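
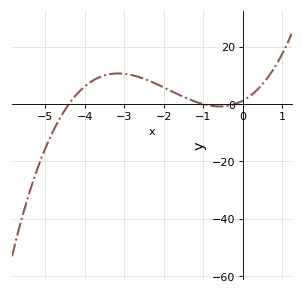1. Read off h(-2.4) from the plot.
8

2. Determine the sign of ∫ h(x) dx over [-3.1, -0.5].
positive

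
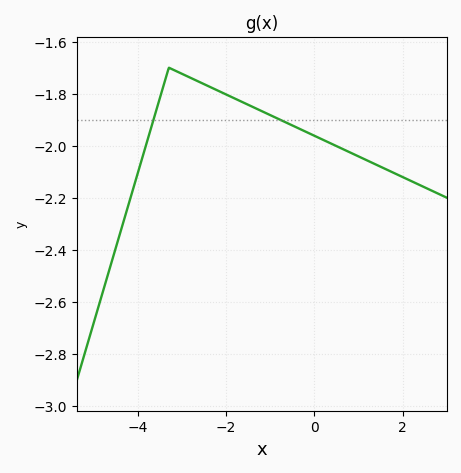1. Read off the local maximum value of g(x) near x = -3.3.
-1.7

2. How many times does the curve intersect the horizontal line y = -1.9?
2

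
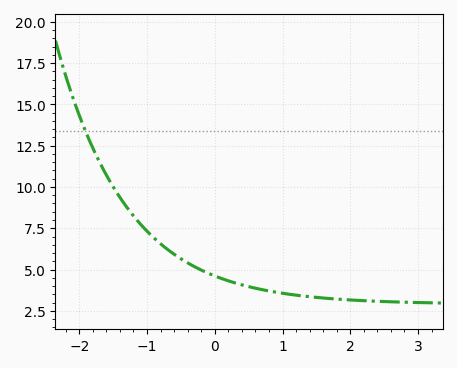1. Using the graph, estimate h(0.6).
3.87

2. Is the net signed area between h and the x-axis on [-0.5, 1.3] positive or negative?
positive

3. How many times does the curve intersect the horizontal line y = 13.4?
1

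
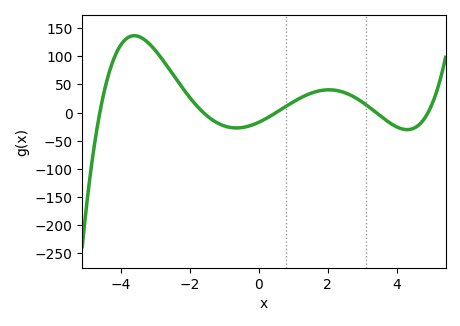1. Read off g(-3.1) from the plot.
120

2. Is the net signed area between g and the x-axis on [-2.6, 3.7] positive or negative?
positive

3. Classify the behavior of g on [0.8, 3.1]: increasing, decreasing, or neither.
neither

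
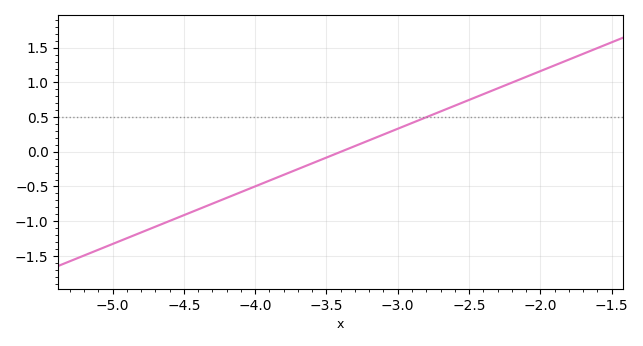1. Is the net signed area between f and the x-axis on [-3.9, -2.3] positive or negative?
positive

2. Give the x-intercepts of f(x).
-3.4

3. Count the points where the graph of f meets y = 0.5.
1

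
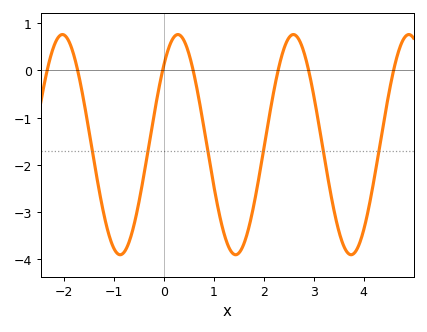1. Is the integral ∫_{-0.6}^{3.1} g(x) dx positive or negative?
negative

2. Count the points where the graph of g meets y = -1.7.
6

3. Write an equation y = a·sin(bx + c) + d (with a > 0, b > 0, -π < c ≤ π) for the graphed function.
y = 2.33sin(2.7x + 0.8) - 1.57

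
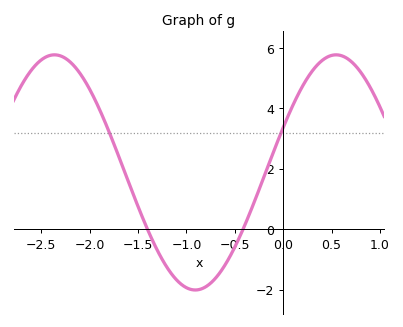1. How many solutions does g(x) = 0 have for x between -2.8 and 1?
2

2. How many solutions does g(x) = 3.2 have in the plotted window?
2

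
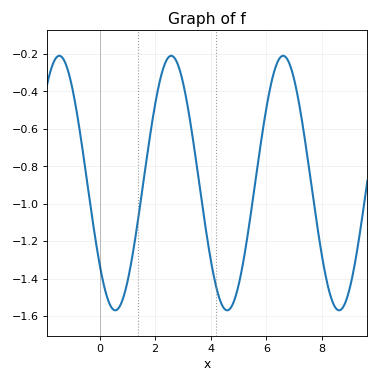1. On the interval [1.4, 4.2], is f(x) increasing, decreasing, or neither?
neither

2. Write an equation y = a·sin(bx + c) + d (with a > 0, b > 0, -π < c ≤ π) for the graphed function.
y = 0.68sin(1.56x - 2.45) - 0.89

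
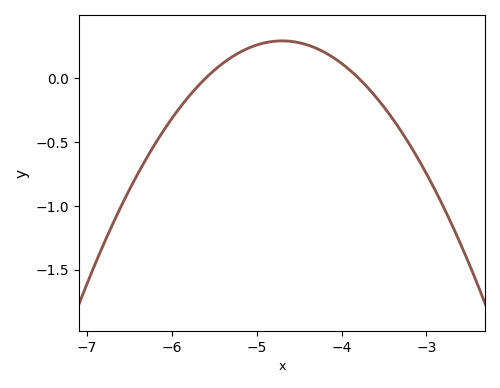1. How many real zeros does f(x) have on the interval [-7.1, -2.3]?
2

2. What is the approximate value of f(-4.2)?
0.2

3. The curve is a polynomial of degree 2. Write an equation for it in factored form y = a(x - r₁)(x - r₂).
y = -0.36(x + 5.6)(x + 3.8)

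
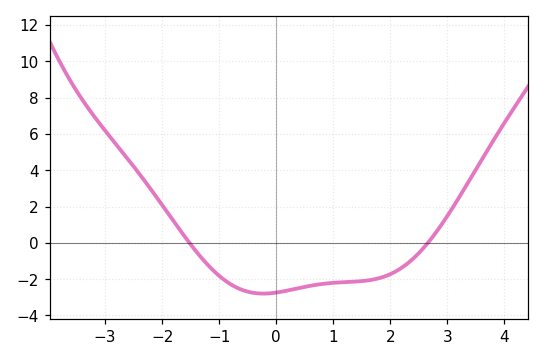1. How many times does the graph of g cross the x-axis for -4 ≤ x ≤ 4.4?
2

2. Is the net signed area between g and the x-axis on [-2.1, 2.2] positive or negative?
negative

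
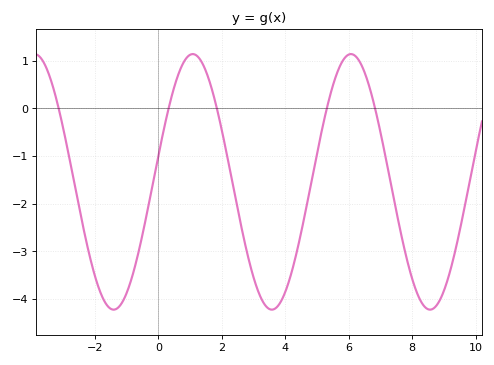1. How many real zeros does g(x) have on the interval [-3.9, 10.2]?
5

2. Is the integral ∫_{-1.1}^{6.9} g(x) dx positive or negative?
negative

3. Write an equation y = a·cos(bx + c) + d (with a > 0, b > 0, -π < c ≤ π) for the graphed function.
y = 2.68cos(1.26x - 1.36) - 1.54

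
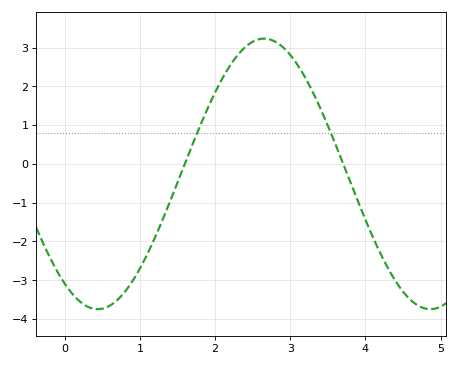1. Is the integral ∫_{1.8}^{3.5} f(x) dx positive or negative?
positive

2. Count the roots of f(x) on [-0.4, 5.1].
2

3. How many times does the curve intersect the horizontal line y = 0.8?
2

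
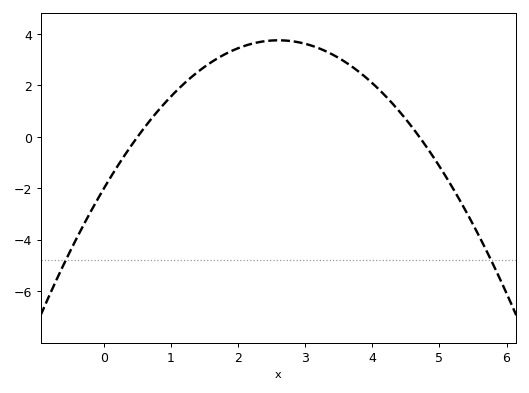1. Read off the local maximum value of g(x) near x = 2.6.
3.8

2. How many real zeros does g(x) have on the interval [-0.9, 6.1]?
2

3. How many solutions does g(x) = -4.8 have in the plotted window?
2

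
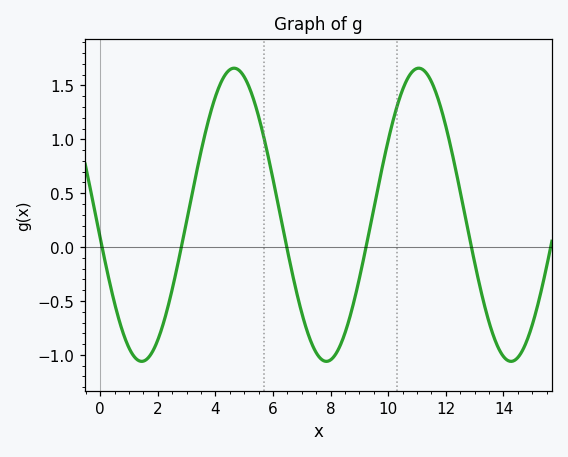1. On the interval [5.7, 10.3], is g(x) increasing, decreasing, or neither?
neither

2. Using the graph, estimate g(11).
1.65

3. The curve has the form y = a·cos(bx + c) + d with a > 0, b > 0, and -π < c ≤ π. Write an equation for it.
y = 1.36cos(0.98x + 1.7) + 0.3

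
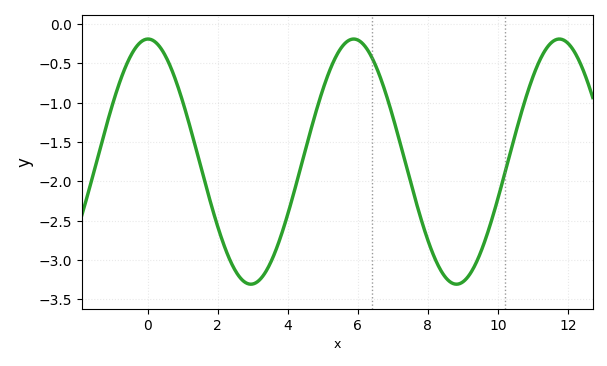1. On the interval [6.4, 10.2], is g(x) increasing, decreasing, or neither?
neither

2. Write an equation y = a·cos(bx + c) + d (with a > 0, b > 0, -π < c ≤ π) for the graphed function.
y = 1.56cos(1.1x - 0.01) - 1.75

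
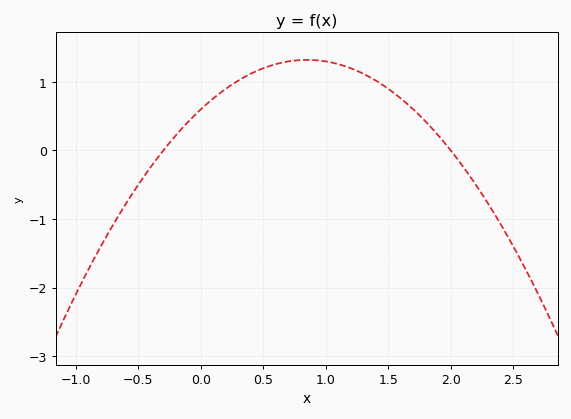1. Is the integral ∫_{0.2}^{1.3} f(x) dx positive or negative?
positive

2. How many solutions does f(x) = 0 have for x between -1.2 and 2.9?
2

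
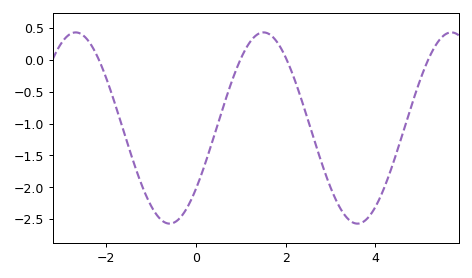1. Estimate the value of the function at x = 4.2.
-2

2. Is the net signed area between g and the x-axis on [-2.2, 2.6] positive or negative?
negative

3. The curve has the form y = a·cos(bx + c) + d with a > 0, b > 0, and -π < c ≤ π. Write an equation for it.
y = 1.5cos(1.5x - 2.3) - 1.07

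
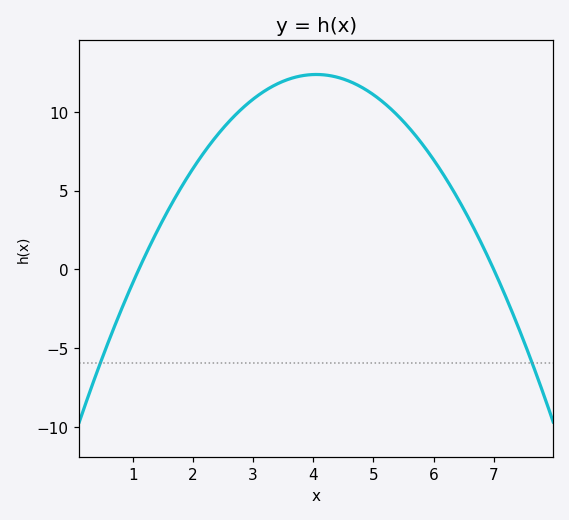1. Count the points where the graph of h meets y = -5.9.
2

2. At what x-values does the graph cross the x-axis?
1.1, 7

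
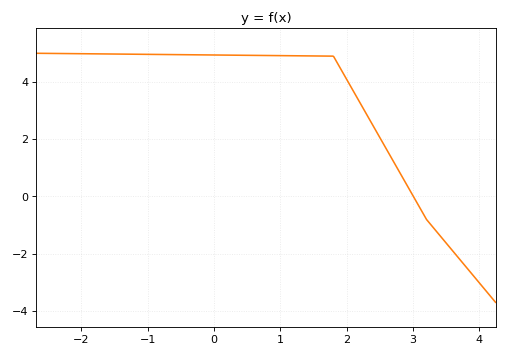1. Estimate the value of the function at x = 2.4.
2.46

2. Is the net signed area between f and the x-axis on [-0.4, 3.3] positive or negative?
positive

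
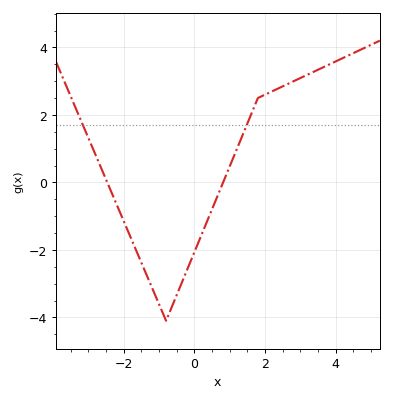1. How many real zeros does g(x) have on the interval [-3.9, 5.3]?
2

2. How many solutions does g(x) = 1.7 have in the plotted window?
2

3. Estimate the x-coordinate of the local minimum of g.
-0.8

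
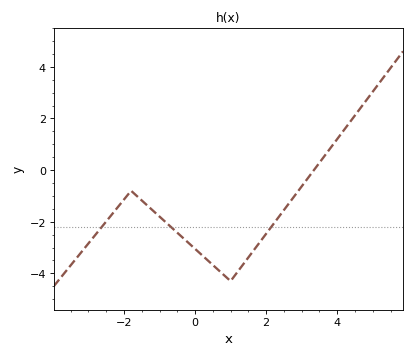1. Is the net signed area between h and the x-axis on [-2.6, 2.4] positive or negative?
negative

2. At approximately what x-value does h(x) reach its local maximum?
-1.8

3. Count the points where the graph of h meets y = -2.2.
3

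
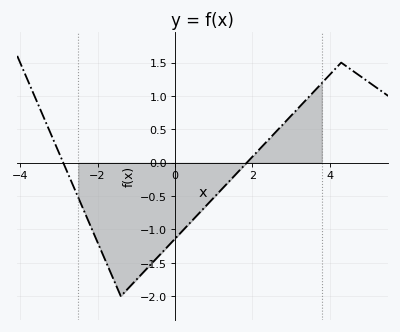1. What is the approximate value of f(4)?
1.3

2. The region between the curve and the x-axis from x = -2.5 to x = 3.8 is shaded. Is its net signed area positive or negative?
negative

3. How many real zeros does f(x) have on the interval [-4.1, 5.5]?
2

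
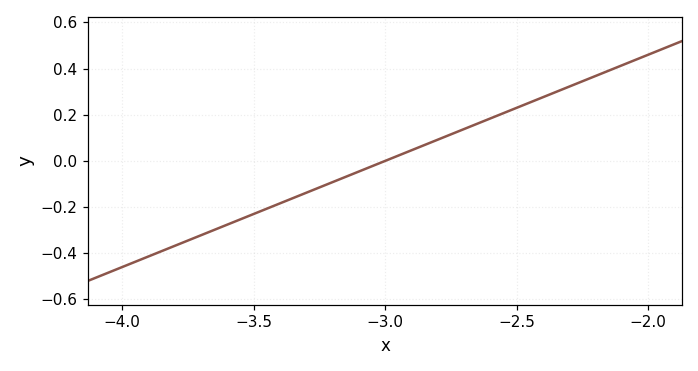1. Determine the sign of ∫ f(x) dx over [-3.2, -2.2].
positive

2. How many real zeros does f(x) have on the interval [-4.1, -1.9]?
1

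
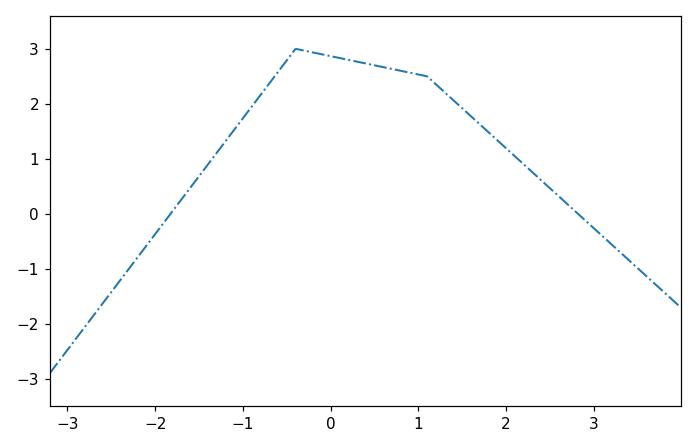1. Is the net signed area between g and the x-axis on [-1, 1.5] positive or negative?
positive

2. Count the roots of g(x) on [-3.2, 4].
2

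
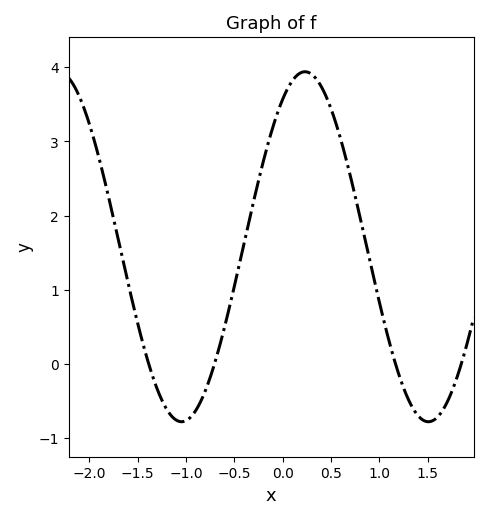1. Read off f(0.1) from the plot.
3.82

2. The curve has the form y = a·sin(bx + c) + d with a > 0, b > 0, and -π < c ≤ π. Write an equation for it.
y = 2.36sin(2.46x + 1) + 1.58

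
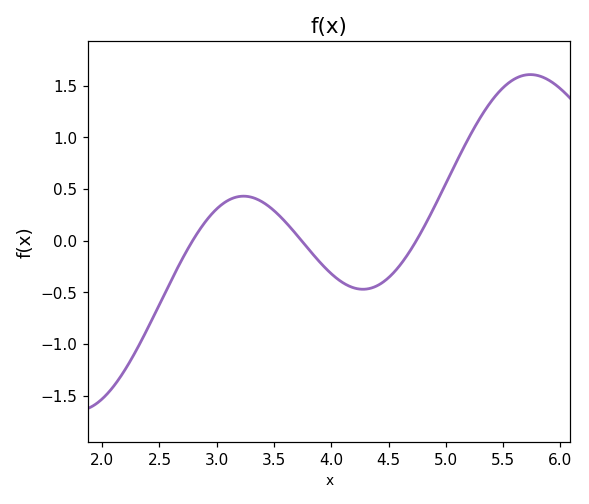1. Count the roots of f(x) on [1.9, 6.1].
3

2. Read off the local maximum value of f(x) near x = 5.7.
1.6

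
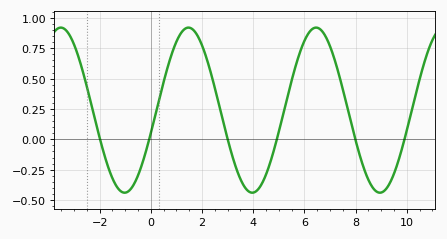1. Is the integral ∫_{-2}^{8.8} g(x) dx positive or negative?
positive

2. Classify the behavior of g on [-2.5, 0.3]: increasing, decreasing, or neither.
neither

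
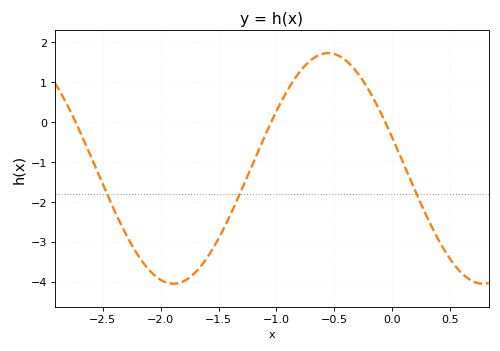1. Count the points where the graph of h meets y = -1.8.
3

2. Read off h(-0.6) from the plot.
1.71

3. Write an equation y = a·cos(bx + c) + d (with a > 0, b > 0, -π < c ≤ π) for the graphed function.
y = 2.89cos(2.35x + 1.3) - 1.16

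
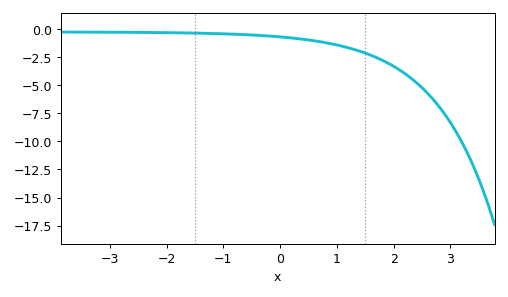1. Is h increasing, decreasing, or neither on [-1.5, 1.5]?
decreasing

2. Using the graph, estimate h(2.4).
-4.77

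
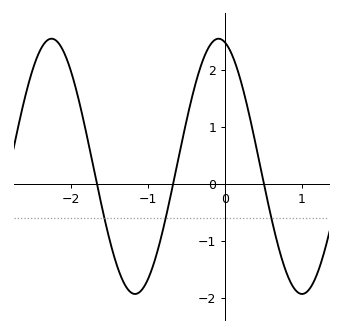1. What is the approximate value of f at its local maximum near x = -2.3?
2.55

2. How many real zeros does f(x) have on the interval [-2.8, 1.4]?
3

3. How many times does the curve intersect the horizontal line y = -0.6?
3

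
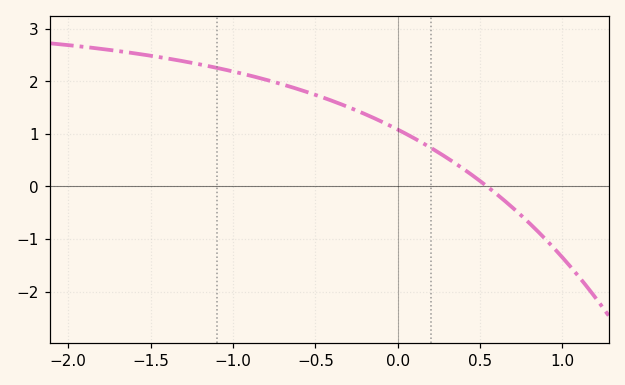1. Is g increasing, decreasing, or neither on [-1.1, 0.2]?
decreasing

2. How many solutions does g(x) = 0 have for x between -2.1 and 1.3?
1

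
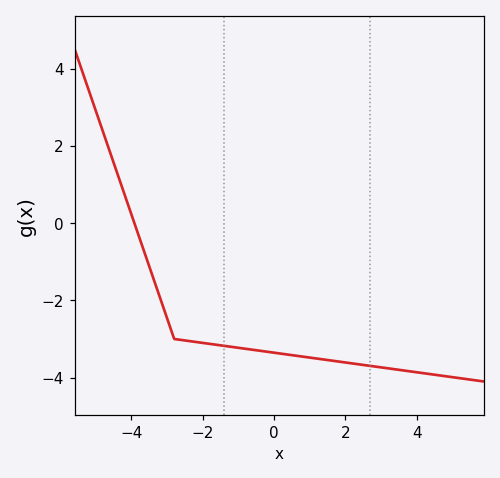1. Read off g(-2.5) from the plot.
-3.04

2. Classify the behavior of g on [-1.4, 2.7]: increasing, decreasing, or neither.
decreasing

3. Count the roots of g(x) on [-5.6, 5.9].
1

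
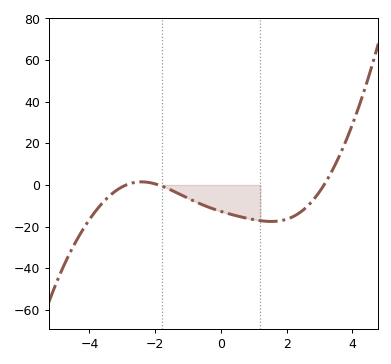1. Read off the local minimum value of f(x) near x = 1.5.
-17.6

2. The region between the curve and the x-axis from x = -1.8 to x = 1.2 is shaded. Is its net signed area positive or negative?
negative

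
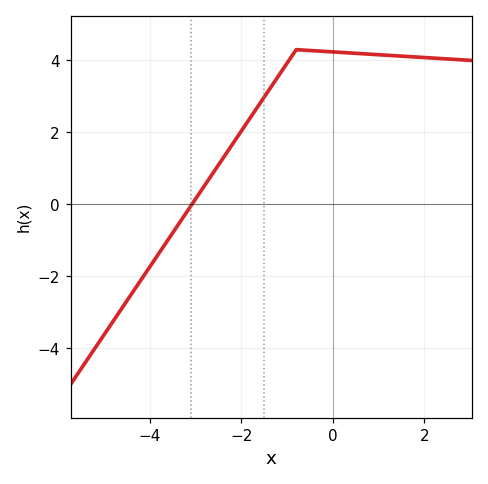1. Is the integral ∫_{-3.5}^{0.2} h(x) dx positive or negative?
positive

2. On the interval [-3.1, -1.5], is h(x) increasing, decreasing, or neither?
increasing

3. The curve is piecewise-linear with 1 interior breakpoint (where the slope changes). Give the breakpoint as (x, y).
(-0.8, 4.3)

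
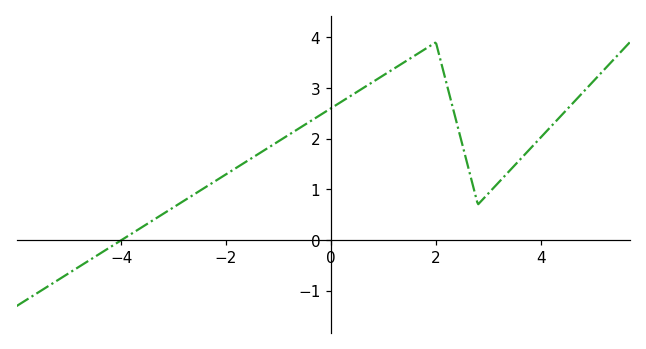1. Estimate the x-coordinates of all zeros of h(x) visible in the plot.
-4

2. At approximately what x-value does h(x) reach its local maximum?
2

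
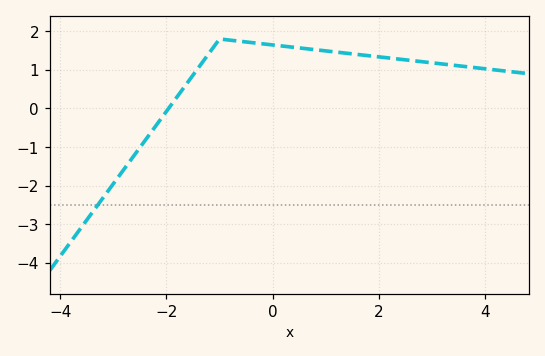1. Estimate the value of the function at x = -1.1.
1.6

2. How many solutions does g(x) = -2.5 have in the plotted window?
1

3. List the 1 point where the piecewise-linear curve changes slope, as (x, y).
(-1, 1.8)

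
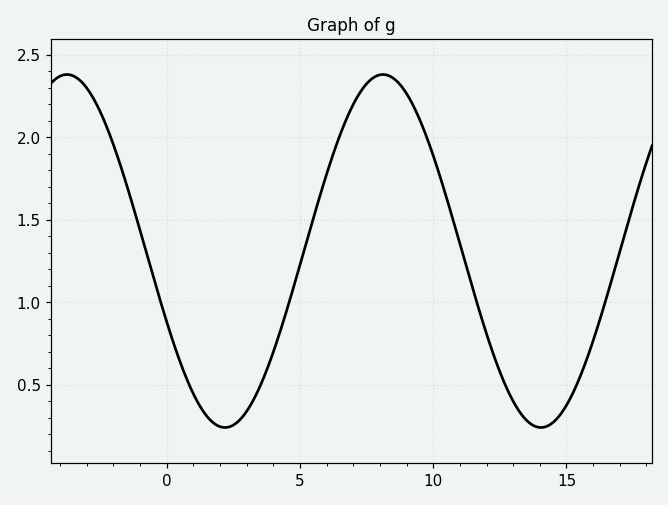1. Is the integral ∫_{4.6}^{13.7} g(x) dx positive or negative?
positive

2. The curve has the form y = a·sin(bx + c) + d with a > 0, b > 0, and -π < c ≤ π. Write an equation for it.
y = 1.07sin(0.53x - 2.73) + 1.31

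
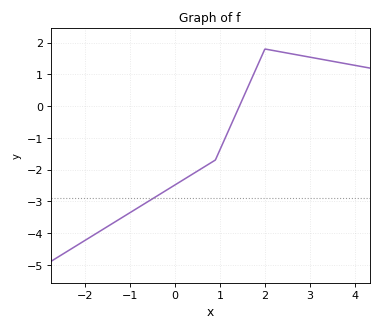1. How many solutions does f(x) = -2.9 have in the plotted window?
1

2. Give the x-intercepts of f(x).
1.43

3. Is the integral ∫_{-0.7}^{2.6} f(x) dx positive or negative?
negative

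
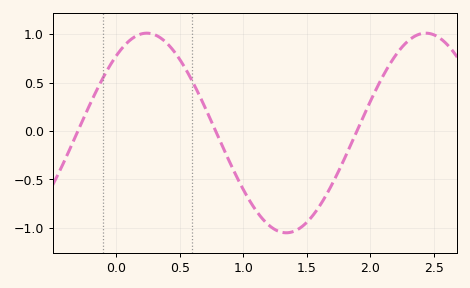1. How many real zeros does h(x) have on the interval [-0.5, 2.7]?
3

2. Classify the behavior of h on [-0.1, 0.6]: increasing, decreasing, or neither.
neither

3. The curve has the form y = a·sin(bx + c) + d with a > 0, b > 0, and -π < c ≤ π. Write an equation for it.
y = 1.03sin(2.86x + 0.882) - 0.02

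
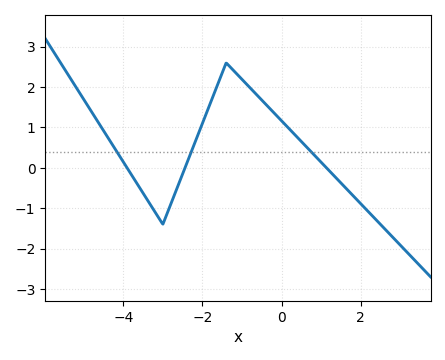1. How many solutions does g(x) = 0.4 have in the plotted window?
3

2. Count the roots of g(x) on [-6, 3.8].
3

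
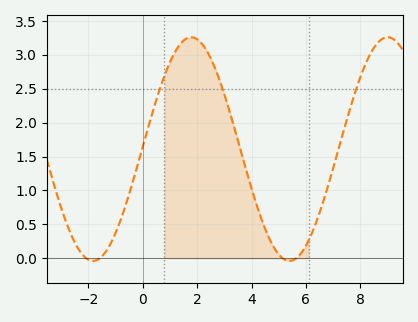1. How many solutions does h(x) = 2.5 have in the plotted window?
3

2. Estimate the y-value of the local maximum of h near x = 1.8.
3.26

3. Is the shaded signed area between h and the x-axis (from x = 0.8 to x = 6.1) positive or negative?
positive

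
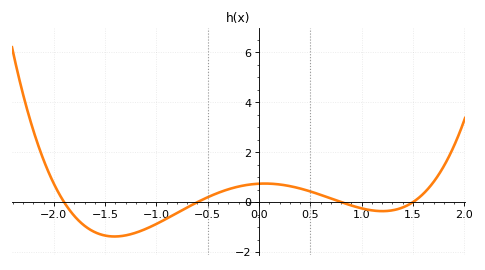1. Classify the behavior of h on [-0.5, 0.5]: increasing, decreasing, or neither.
neither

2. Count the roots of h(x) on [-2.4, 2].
4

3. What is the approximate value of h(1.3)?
-0.4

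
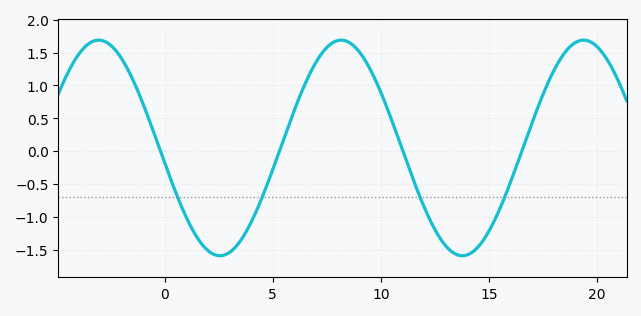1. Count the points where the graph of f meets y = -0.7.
4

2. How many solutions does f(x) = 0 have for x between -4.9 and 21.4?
4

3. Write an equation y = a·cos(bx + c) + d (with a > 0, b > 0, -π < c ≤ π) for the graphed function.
y = 1.64cos(0.56x + 1.7) + 0.05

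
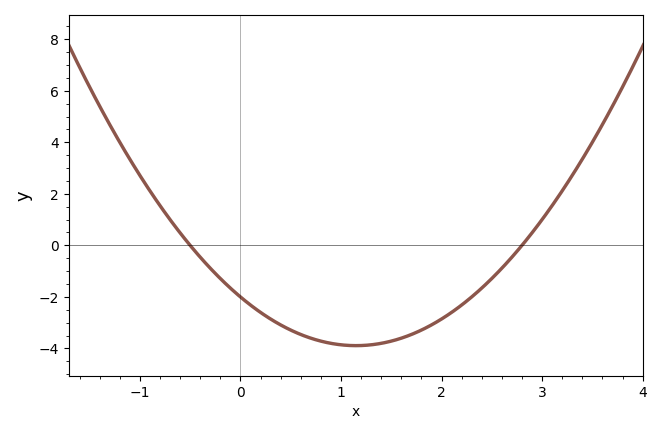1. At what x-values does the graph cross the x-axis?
-0.5, 2.8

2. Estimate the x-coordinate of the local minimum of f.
1.15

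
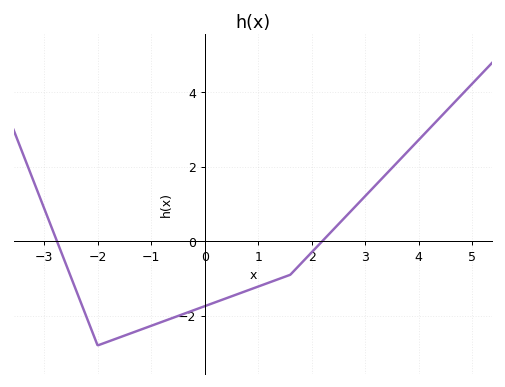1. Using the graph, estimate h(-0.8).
-2.17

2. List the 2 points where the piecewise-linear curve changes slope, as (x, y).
(-2, -2.8); (1.6, -0.9)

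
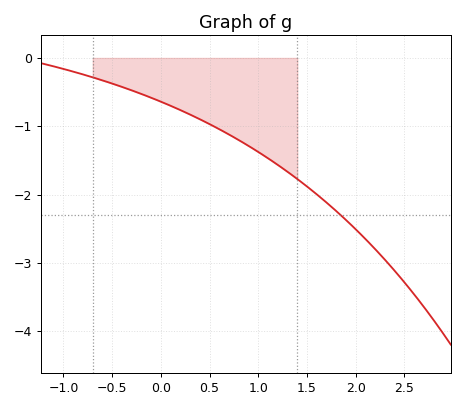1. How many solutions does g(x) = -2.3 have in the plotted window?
1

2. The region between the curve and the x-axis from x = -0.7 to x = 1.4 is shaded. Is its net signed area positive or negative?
negative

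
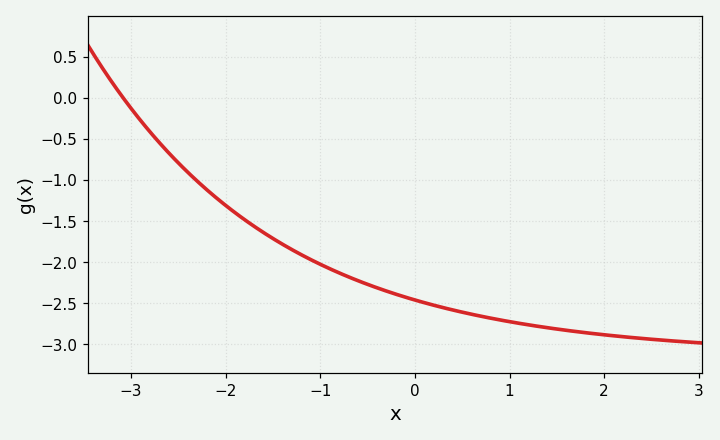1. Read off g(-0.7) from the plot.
-2.18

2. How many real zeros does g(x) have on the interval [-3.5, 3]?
1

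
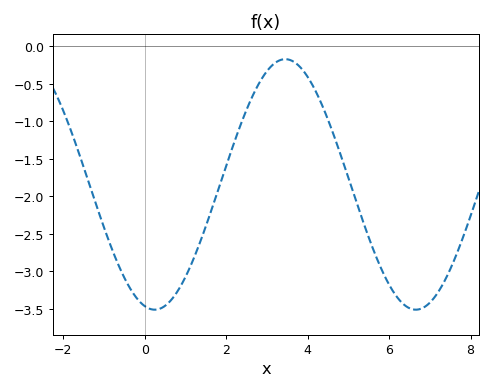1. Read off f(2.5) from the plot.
-0.843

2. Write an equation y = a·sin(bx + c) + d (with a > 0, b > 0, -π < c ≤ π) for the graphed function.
y = 1.67sin(0.98x - 1.81) - 1.84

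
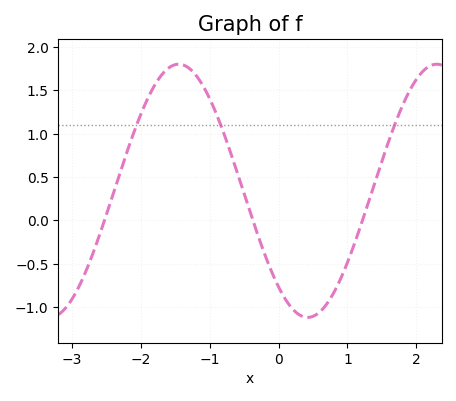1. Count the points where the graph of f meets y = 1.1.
3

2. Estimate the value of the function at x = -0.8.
1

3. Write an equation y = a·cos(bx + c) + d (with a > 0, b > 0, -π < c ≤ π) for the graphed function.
y = 1.46cos(1.7x + 2.4) + 0.34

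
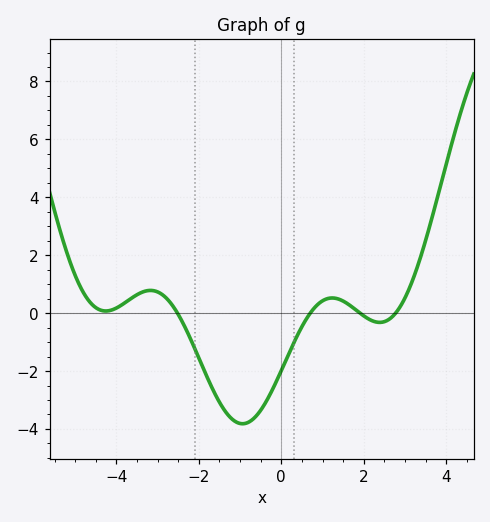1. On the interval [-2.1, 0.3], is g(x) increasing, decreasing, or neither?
neither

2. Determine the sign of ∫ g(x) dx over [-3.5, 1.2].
negative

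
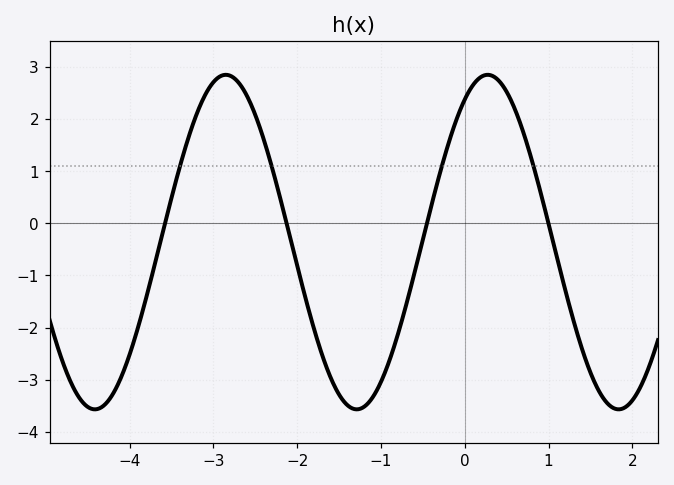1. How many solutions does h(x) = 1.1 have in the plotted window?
4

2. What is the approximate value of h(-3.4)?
1.1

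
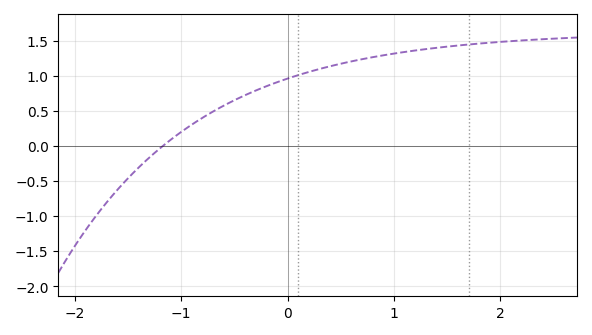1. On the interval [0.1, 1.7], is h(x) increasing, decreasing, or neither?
increasing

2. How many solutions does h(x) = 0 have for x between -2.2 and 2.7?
1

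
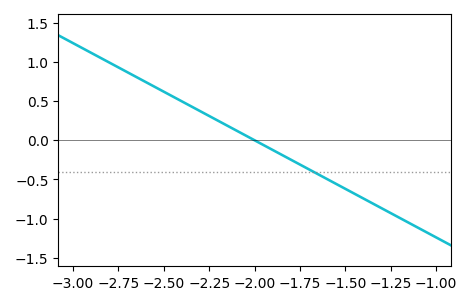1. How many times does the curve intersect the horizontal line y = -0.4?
1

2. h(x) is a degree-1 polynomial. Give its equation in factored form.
y = -1.24(x + 2)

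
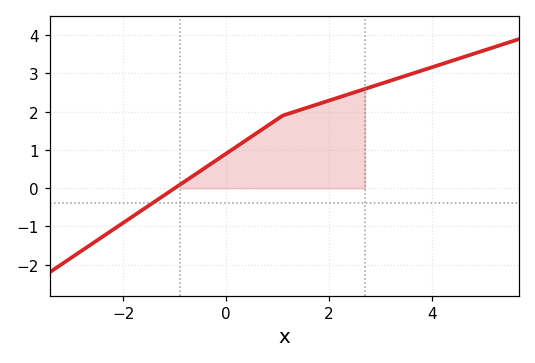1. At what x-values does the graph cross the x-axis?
-1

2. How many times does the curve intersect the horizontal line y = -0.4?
1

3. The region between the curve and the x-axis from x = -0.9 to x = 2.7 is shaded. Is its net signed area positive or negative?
positive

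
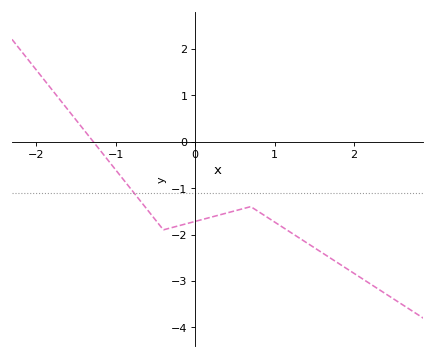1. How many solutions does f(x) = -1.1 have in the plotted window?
1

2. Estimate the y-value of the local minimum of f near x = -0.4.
-1.9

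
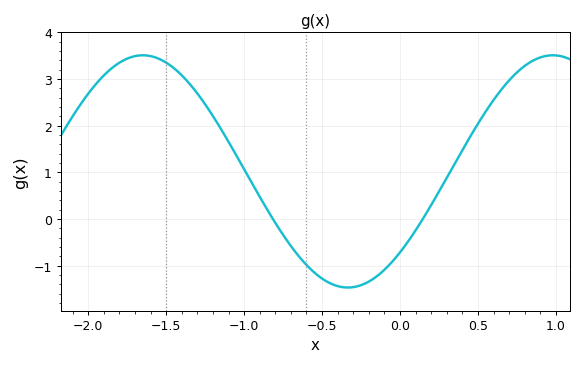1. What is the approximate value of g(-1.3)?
2.7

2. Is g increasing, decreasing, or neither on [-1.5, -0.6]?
decreasing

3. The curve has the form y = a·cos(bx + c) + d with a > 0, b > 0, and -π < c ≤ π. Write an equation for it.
y = 2.49cos(2.4x - 2.3) + 1.02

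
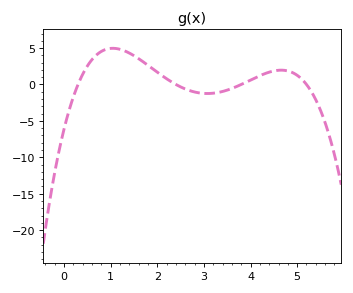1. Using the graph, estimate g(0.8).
4.5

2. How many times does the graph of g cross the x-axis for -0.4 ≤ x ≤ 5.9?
4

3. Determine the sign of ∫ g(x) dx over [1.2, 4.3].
positive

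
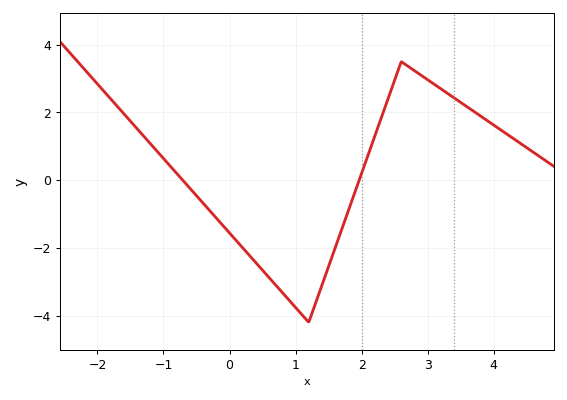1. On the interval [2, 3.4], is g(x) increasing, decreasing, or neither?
neither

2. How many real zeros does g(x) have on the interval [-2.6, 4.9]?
2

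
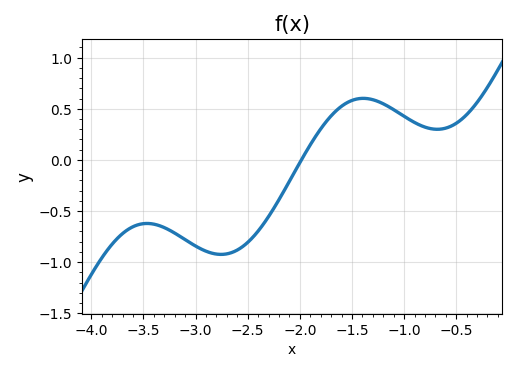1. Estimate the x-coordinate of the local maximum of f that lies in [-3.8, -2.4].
-3.5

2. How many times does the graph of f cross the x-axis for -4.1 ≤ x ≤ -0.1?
1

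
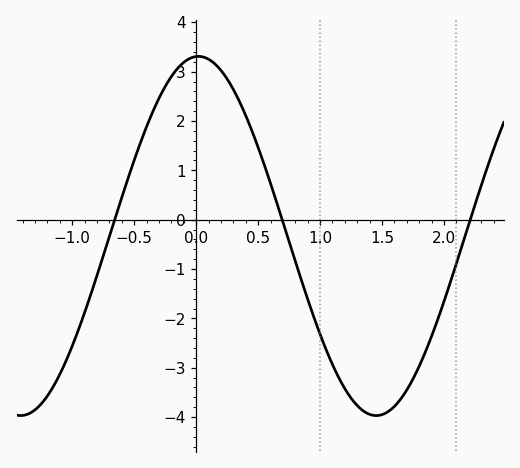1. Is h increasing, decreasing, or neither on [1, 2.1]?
neither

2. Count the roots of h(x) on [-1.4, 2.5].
3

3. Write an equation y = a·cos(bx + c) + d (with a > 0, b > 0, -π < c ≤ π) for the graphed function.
y = 3.64cos(2.19x - 0.04) - 0.33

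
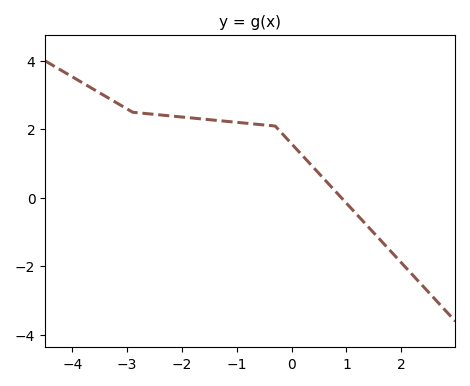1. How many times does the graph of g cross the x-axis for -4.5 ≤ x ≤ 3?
1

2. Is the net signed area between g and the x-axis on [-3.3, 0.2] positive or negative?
positive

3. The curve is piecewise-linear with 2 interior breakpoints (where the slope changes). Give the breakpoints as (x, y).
(-2.9, 2.5); (-0.3, 2.1)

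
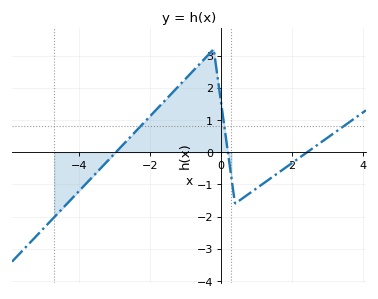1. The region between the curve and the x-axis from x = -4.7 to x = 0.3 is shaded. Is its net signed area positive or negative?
positive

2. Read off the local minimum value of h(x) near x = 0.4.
-1.6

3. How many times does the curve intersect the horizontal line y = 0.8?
3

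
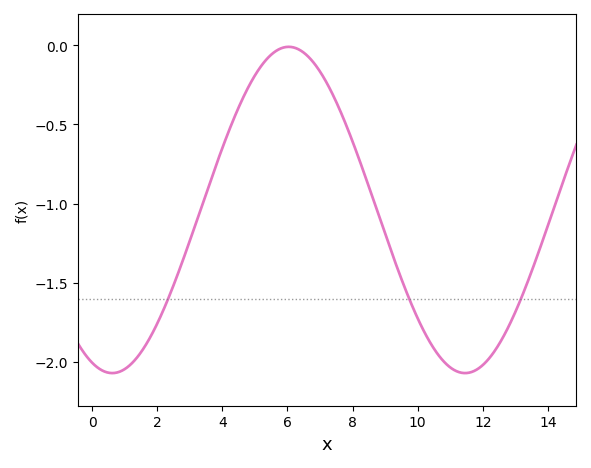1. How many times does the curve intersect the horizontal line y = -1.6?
3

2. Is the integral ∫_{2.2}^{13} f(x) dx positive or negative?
negative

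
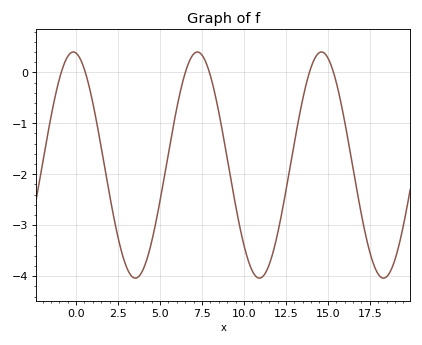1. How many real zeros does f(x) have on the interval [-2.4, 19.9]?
6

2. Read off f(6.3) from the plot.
-0.253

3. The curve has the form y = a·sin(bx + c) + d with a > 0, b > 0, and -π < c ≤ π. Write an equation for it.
y = 2.22sin(0.85x + 1.71) - 1.82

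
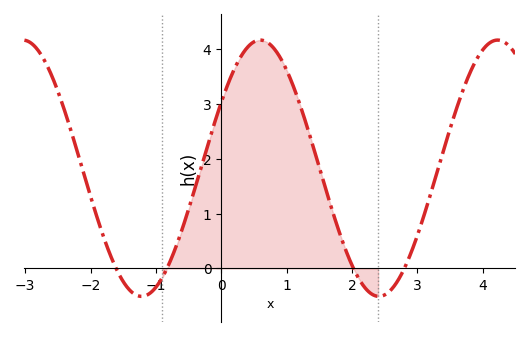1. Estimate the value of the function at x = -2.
1.3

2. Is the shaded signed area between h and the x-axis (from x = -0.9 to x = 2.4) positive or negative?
positive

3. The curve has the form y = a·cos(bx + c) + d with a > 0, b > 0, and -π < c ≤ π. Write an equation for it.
y = 2.34cos(1.7x - 1) + 1.83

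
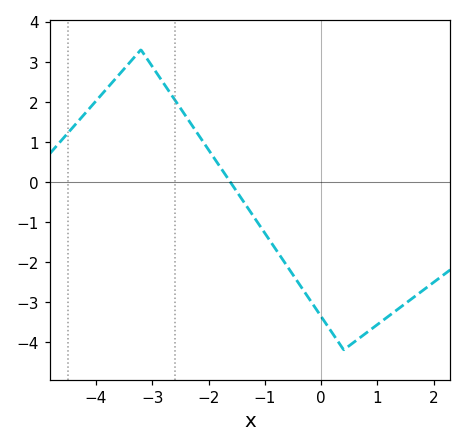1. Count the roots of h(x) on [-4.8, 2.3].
1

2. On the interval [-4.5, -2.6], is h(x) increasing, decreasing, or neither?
neither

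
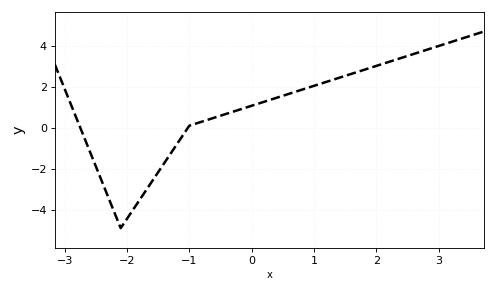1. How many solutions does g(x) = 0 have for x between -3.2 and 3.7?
2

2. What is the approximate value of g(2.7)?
3.7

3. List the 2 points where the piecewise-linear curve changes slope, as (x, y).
(-2.1, -4.9); (-1, 0.1)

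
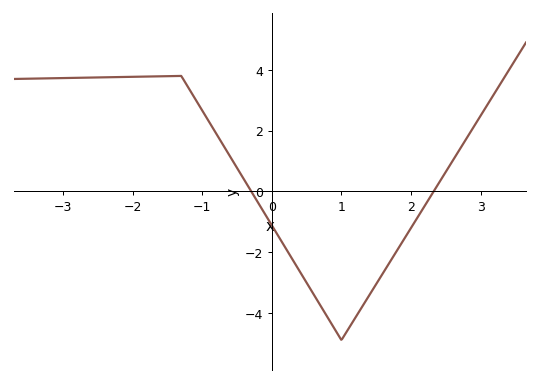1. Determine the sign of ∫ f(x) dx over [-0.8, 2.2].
negative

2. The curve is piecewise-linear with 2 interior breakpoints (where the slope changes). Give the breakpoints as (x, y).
(-1.3, 3.8); (1, -4.9)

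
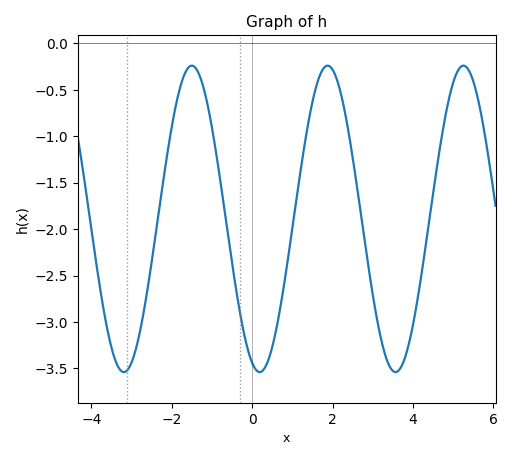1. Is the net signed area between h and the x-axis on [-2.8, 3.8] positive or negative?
negative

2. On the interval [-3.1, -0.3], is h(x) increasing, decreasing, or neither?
neither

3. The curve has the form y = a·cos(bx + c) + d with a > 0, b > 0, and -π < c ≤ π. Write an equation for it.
y = 1.65cos(1.86x + 2.79) - 1.89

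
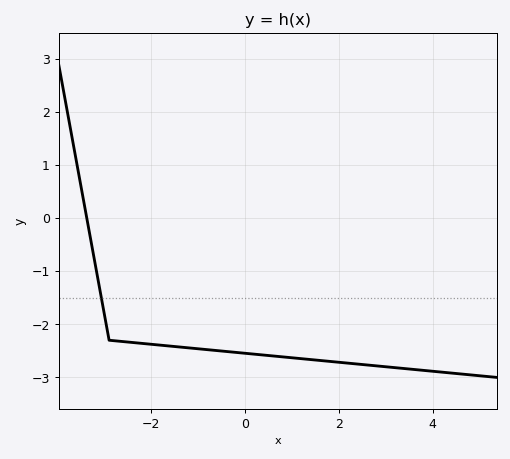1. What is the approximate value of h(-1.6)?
-2.41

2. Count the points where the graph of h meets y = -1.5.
1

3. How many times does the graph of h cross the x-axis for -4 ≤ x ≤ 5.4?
1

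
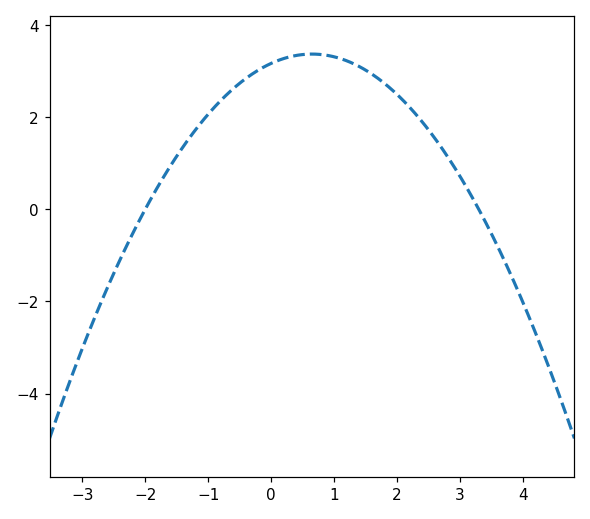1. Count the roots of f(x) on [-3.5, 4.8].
2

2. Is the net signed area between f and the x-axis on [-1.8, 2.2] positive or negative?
positive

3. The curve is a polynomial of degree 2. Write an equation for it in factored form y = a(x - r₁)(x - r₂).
y = -0.48(x + 2)(x - 3.3)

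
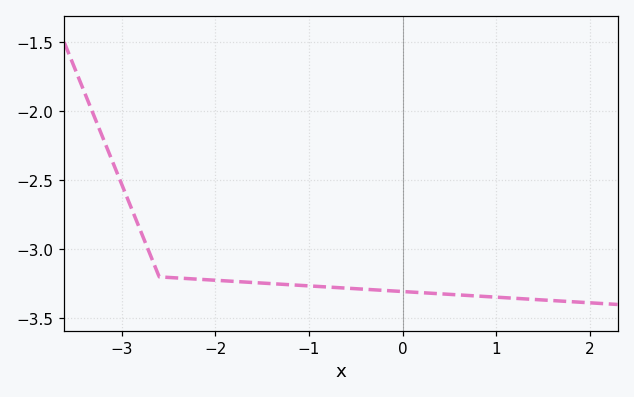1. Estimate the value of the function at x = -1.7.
-3.24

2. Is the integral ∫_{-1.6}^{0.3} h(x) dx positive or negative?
negative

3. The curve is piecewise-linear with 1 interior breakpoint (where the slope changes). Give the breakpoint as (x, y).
(-2.6, -3.2)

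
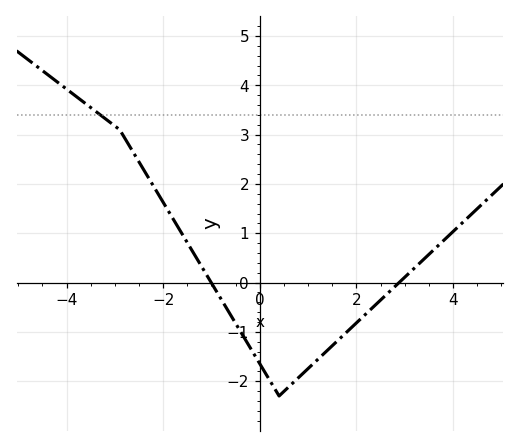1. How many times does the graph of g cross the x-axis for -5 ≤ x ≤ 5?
2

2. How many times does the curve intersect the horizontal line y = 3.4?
1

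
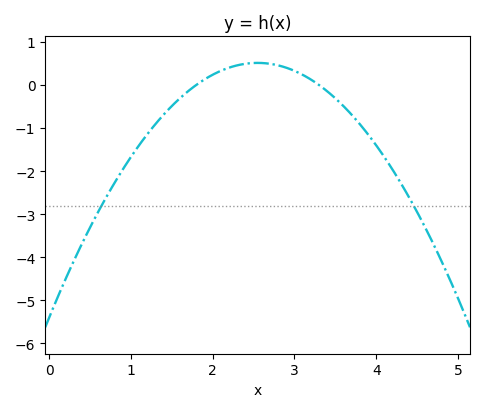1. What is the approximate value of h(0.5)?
-3.31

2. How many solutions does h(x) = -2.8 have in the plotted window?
2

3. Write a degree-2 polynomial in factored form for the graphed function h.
y = -0.91(x - 1.8)(x - 3.3)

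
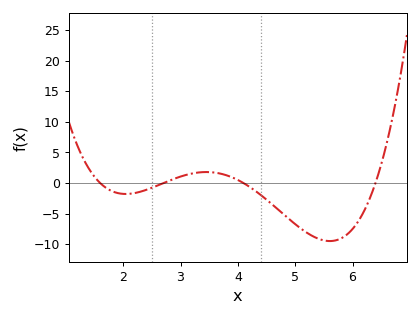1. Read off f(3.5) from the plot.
1.8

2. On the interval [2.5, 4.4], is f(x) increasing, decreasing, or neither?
neither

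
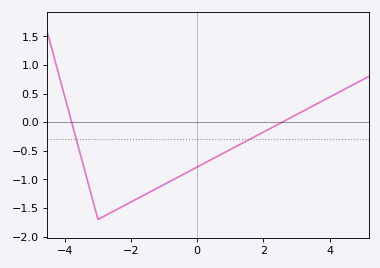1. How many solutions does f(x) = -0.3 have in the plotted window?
2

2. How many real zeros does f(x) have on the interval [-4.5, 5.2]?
2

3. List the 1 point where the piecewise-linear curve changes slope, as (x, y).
(-3, -1.7)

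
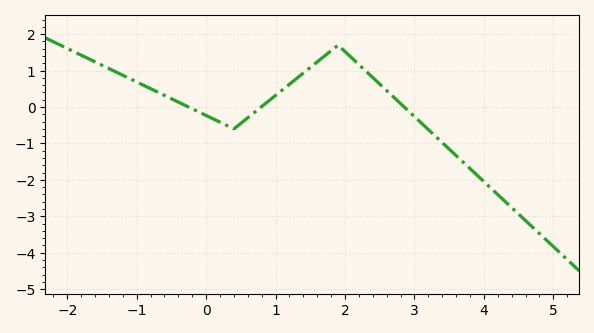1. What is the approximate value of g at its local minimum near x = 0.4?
-0.598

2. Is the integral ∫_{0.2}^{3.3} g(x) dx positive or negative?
positive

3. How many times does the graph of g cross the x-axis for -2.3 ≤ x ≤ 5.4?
3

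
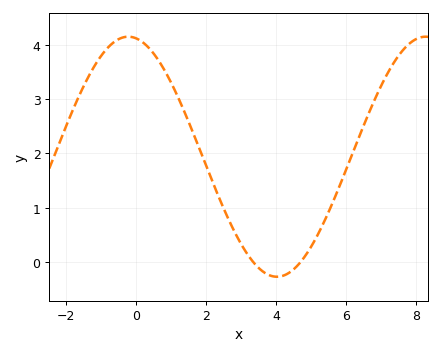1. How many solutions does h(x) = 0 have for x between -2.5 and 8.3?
2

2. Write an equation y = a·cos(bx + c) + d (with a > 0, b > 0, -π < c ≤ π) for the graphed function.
y = 2.21cos(0.74x + 0.17) + 1.94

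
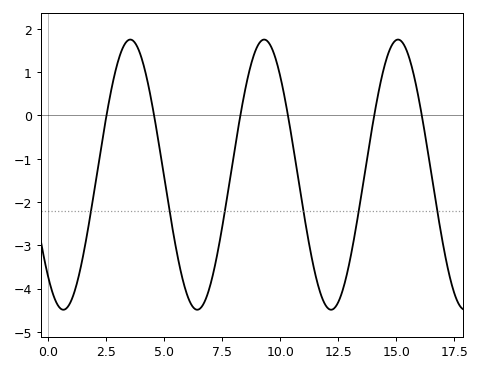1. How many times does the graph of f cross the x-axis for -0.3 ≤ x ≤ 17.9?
6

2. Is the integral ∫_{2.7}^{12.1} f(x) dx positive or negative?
negative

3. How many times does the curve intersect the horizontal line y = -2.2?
6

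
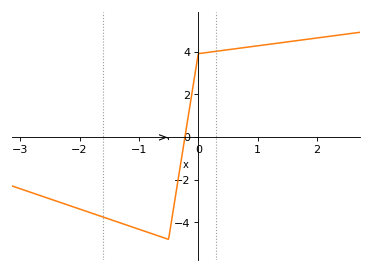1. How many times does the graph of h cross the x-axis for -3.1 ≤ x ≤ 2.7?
1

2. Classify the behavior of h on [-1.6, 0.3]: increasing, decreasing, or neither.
neither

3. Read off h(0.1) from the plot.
4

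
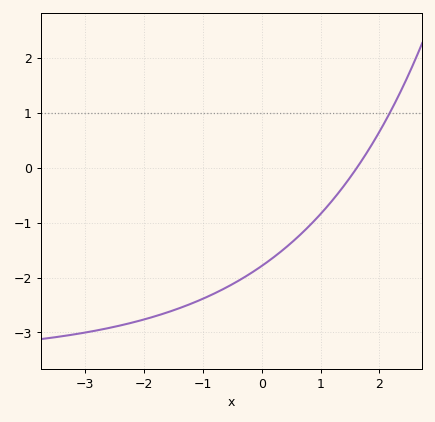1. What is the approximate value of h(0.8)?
-1.07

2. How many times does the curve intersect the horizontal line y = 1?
1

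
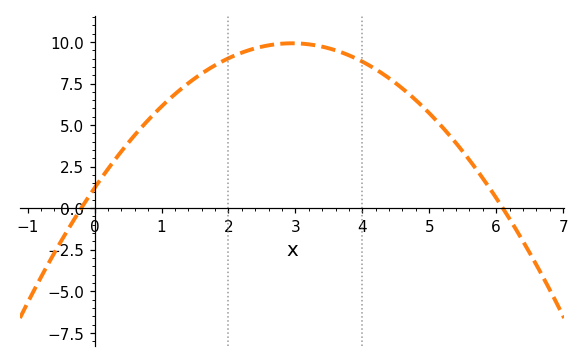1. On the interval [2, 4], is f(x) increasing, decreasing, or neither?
neither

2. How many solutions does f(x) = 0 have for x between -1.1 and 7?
2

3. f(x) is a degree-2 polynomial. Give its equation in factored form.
y = -1(x + 0.2)(x - 6.1)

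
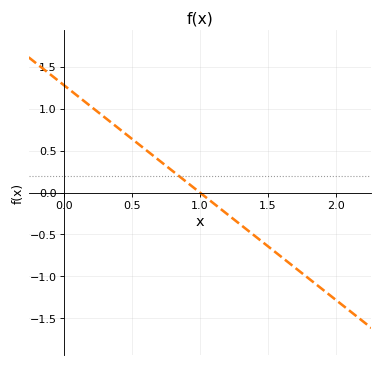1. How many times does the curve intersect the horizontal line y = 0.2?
1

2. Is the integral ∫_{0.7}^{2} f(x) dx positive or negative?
negative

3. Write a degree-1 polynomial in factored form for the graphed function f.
y = -1.28(x - 1)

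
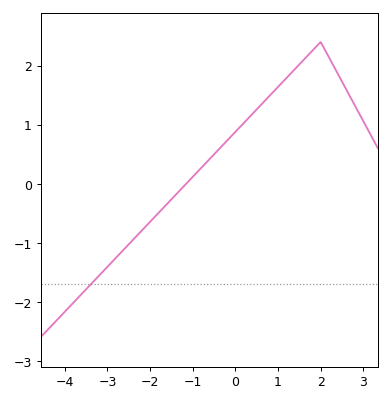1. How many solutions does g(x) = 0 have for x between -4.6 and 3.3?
1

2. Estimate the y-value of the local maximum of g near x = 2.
2.4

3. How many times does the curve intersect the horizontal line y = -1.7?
1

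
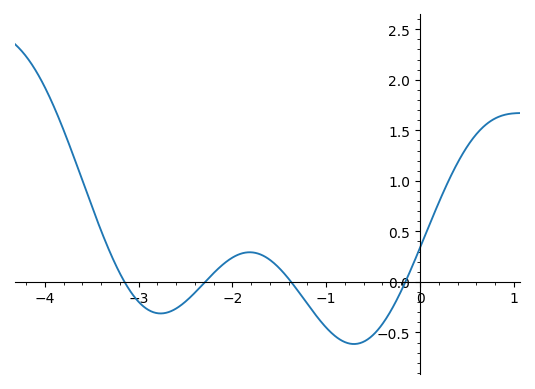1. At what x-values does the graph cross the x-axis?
-3.2, -2.3, -1.4, -0.2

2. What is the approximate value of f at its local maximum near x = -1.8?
0.3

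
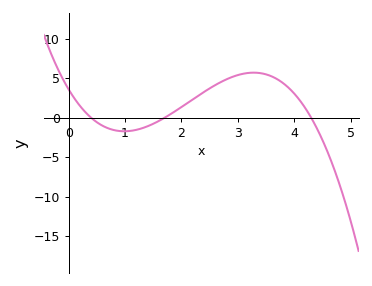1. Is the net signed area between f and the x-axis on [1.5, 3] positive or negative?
positive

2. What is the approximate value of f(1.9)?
1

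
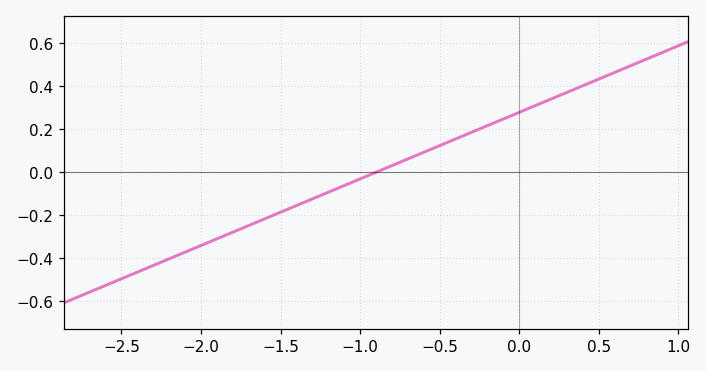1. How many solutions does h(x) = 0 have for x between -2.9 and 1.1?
1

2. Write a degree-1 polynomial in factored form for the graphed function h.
y = 0.31(x + 0.9)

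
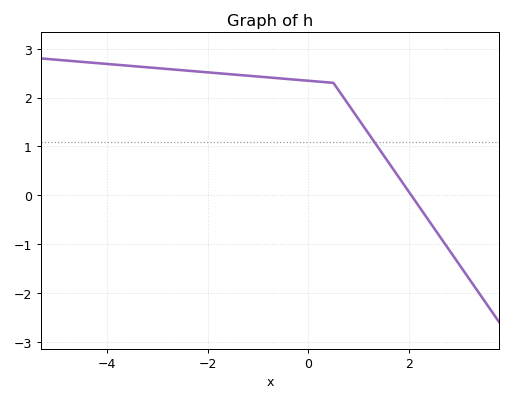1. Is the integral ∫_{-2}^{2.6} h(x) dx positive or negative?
positive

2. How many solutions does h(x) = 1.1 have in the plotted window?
1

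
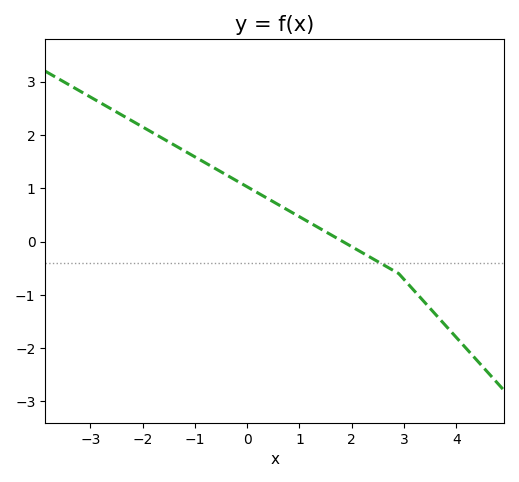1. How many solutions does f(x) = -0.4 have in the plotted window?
1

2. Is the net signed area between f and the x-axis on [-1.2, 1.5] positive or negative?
positive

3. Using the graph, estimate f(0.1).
0.974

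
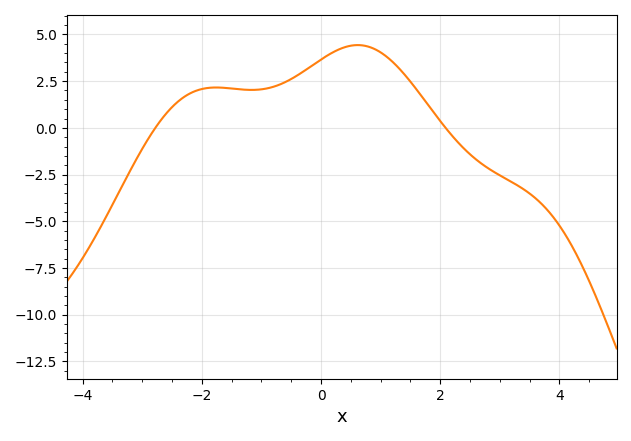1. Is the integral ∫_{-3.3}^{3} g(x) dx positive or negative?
positive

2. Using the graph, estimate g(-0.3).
3.01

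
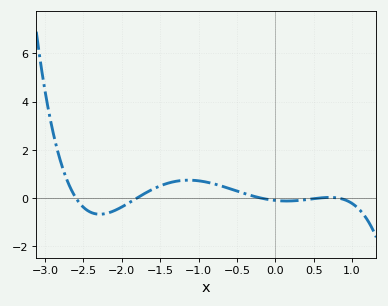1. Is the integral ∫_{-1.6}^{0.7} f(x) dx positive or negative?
positive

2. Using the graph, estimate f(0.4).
-0.076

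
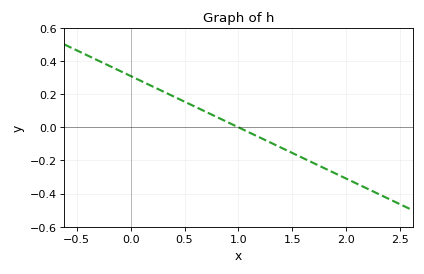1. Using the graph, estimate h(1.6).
-0.18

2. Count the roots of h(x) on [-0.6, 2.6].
1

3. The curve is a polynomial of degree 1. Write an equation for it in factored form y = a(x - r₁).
y = -0.31(x - 1)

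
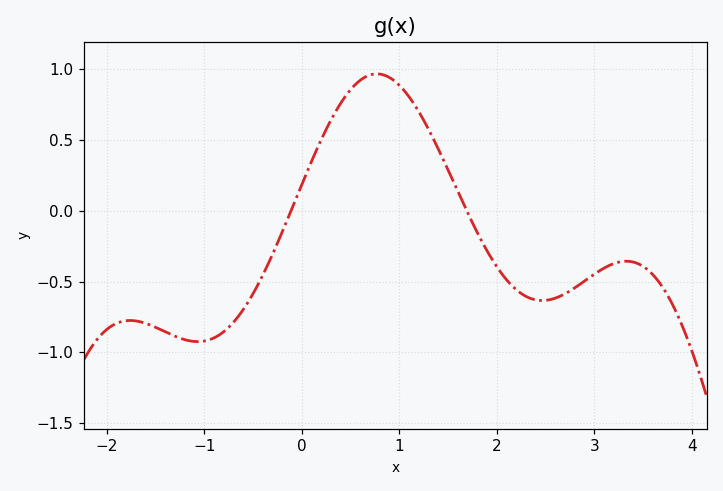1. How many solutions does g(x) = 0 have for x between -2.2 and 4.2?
2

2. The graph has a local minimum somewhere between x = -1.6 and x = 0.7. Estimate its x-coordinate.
-1.07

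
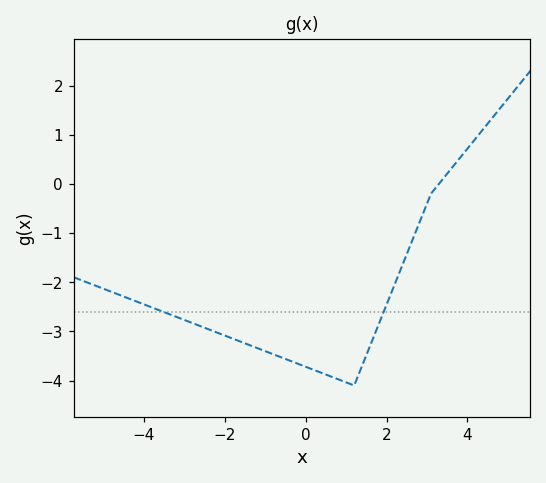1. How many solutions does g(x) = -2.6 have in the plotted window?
2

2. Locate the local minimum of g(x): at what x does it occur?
1.2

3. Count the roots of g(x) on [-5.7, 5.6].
1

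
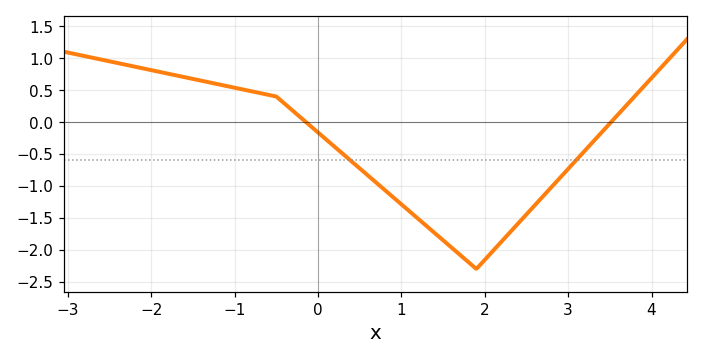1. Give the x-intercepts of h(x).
-0.1, 3.5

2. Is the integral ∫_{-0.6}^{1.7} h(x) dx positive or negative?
negative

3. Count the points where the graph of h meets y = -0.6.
2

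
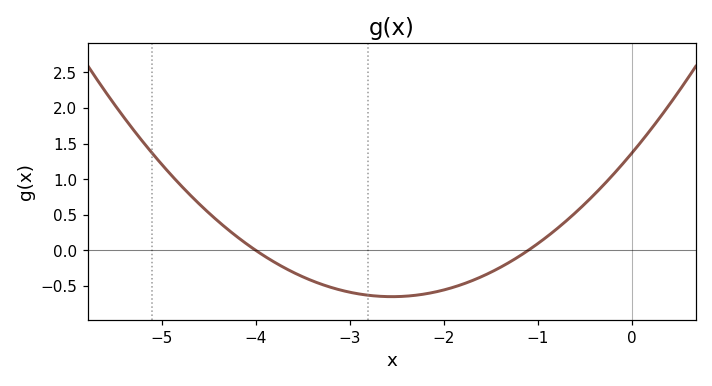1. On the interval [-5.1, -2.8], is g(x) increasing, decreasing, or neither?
decreasing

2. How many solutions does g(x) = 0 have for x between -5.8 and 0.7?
2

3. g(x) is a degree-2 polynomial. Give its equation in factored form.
y = 0.31(x + 4)(x + 1.1)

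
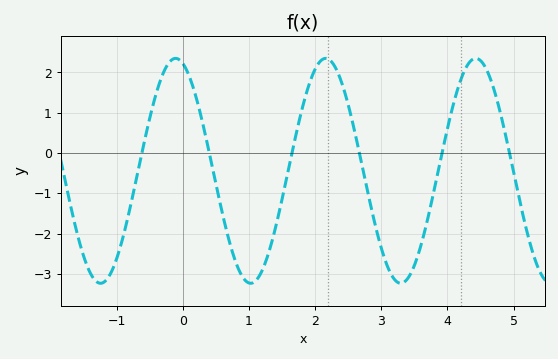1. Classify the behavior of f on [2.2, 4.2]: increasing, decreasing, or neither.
neither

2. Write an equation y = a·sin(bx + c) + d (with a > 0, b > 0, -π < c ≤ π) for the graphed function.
y = 2.79sin(2.8x + 1.9) - 0.44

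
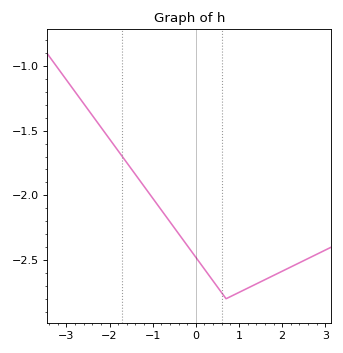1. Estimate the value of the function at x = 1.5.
-2.65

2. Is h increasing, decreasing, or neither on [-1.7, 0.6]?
decreasing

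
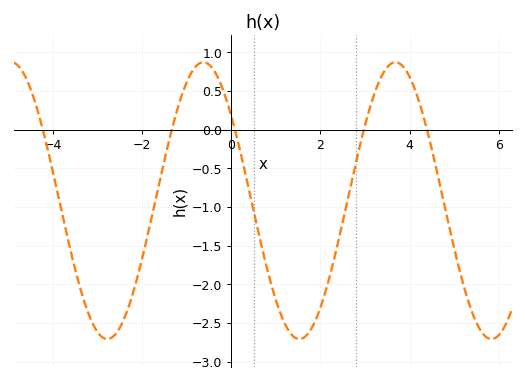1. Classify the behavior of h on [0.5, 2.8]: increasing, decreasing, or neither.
neither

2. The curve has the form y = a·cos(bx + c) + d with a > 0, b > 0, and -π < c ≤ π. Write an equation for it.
y = 1.79cos(1.46x + 0.912) - 0.92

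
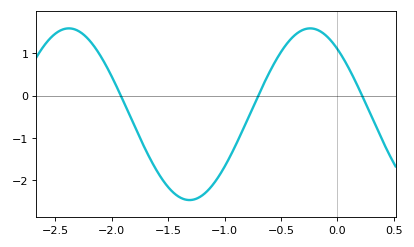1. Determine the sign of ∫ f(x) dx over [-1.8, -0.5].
negative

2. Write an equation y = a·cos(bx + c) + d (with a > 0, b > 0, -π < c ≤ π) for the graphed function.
y = 2.03cos(2.9x + 0.71) - 0.44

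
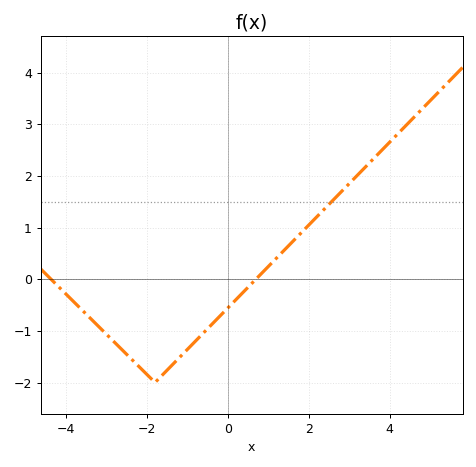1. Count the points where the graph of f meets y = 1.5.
1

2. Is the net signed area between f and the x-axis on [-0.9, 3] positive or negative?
positive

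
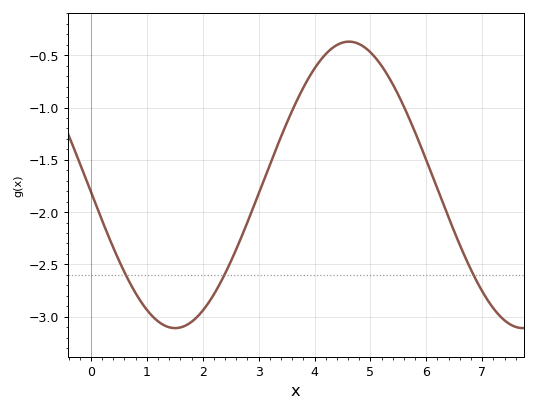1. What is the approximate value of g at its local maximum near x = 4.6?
-0.37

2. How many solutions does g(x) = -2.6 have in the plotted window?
3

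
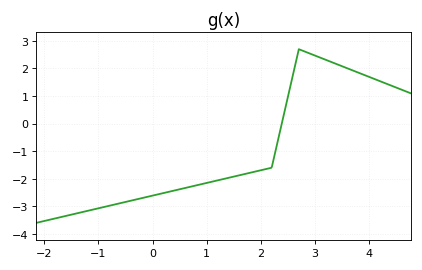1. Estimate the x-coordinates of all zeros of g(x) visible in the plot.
2.4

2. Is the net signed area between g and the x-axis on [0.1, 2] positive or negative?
negative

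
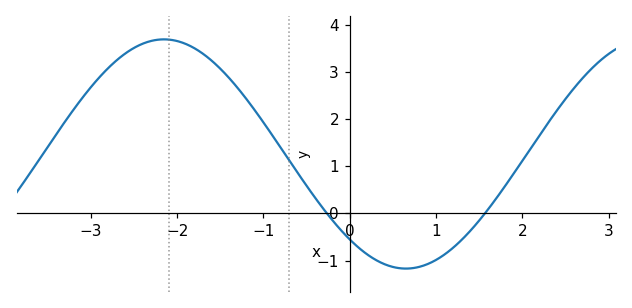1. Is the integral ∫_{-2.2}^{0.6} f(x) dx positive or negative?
positive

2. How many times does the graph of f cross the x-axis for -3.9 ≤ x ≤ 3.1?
2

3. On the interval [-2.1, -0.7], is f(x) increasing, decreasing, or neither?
decreasing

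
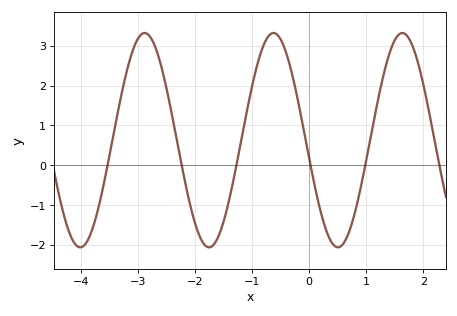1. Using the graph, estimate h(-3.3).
1.73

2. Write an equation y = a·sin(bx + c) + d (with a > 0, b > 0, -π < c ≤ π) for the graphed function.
y = 2.69sin(2.78x - 2.97) + 0.63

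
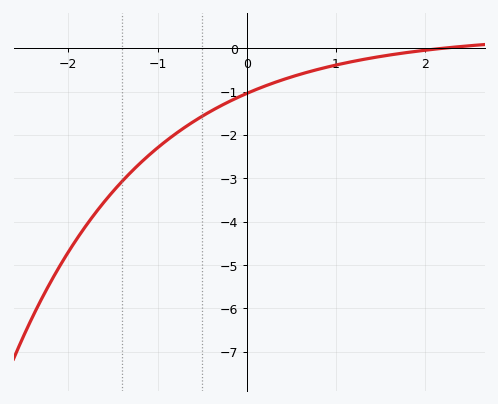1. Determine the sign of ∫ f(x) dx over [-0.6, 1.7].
negative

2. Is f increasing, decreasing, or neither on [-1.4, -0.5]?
increasing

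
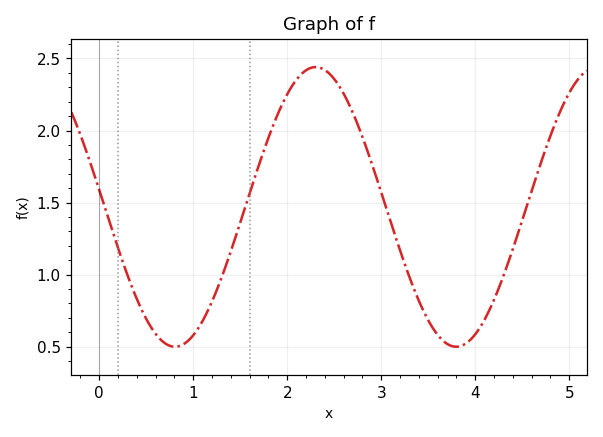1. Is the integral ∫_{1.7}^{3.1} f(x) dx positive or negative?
positive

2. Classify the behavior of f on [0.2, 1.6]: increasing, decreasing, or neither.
neither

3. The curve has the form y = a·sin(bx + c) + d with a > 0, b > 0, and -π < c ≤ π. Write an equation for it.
y = 0.97sin(2.1x + 3.02) + 1.47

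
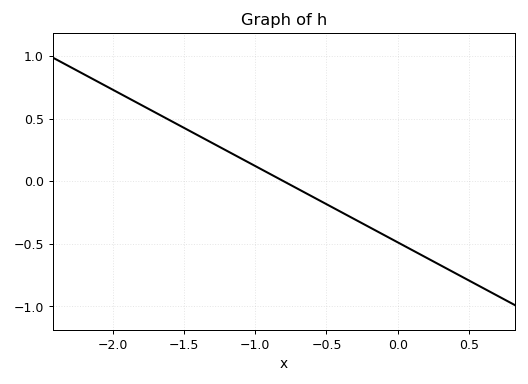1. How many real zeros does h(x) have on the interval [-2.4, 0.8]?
1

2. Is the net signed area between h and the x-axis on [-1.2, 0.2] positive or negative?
negative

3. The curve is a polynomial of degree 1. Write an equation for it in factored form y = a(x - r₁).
y = -0.61(x + 0.8)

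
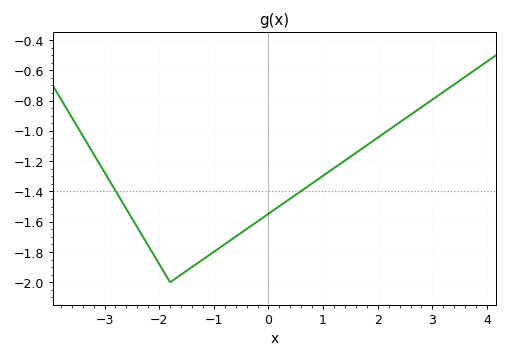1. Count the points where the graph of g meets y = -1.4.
2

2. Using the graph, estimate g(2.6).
-0.894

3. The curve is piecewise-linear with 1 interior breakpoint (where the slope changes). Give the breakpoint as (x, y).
(-1.8, -2)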